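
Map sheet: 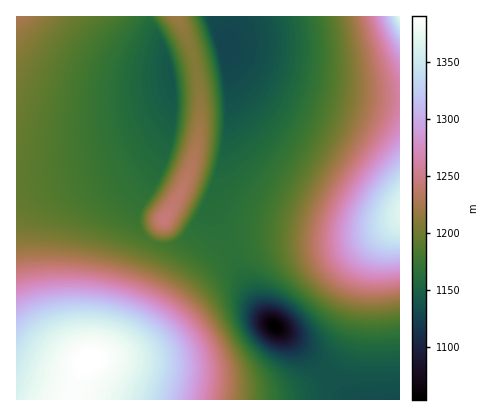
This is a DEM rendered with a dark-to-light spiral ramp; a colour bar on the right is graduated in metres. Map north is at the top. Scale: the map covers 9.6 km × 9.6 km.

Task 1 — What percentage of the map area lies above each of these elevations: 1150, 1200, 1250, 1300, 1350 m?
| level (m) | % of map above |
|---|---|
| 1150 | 87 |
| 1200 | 43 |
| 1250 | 23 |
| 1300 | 14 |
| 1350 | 7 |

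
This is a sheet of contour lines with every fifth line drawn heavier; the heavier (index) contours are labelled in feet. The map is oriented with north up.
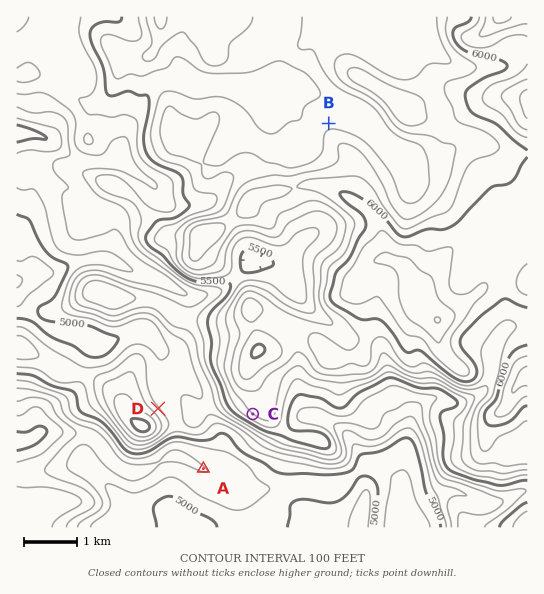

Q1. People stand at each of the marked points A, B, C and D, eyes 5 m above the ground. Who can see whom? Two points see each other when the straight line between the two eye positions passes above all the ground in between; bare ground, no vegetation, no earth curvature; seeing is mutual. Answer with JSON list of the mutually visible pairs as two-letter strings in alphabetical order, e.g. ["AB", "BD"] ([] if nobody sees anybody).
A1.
["AC", "CD"]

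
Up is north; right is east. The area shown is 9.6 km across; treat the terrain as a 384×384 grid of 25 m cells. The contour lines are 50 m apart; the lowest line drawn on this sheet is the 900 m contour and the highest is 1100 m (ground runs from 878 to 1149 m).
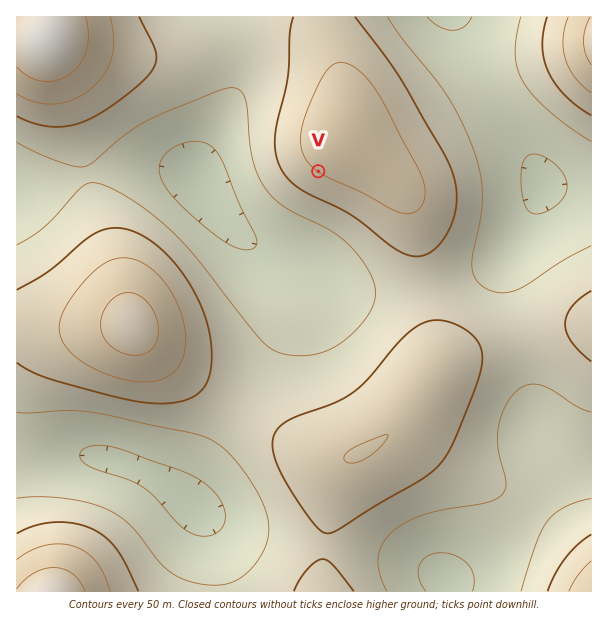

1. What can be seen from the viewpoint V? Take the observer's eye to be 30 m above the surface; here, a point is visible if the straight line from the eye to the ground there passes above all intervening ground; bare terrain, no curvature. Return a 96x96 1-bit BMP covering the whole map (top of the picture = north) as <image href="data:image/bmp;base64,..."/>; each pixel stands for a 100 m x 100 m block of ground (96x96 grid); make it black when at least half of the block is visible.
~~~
<image width="96" height="96" href="data:image/bmp;base64,Qk2+BAAAAAAAAD4AAAAoAAAAYAAAAGAAAAABAAEAAAAAAIAEAAATCwAAEwsAAAIAAAAAAAAA////AAAAAAD//////wAAAAAAAH///////gAAAAAAAD//////+AAAAAAAAD//////4AAAAAAAAD//////gAAAAAAAAB/////+AAAAAAAAAB9////4AAAAAAAAAA8f///gAAAAAAAAAA8P///AAAAAAAAAAAcD//8AAAAAAAAAAAcAf/gAAAAAAAAAAAMAA4AAAAAAAAAAAAMAAAAAAAAAAAAAAAEAAAAAAAAAAAAAAAAAAAAAAAAAAAAAAAAAAAAAAAAAAAAAAAAAAAAAAAAAAAAAAAAAAAAAAAAAAAAAAAAAAAAAAAAAAAAAAAAAAAAAAAAAAAAAAAAAAAAAAAAAAAAAAAAAAAAAAAD8AAAAAAAAAAAAAAf/gAAAAAAAAAAAAB//4AAAAAAAAAAAAH//+AAAAAAAAAAAAP///AAAAAAAAAAAA////gAAAAAAAAAAB////wAAAAEAAAAAD////4AAAAIAAAAAH////8AAAAYAAAAAP////+AAAA8AAAAAf////+AAAA8AAAAA//////AAAB8AAAAB//////gAAD8AAAAD//////wAAD8AAAAP//////4AAH8AAAAf//////8AAP8AAAA///////+AAf8AAAB////////AA/8AAAD////////gB/8AAAH////////4H/8AAAP///////////8AAAf///////////8AAA////////////8AAB////////////8AAB////////////8AAD////////////8AAD////////////8AAH/////////8AH8AAH/////////gAA8AAP////////+AAAAAAP////////8AAAAAAP////////wAAAAAAf////////gAAAAAAf///////+AAAAAAAf///////+AAAAAAA////////8AAAAAAA////////8AAAAAAA////////4AAAAAAB////////4AAAAAAB////////4AAAAAAD////////4AAAAAAH////////4AAAAAAH////////4AAAAAAP////////4AAAAAAf////////wAAAAAA/////////wAAAAAB/////////gAAAAAD/////////AAAAAAH////////+AAAAAAH////////4AAAAAAP////////wAAAAAAP////////gAAAAAAP/////w//AAAAAAAf/////gf+AAAAAAAf/////AH8AAAAAAAf/////AA4AAAAAAAf/////AAAAAAAAAAf/////AAAAAAAAAAf/////AAAAAAAAAAf/////AAAAAAAAAAf/////AAAAAAAAAAf/////AAAAAAAAAAf/////AAAAAAAAAAf/////AAAAAAAAAAf/////gAAAAAAAAAP/////gAAAAAAAAAP/////gAAAAAAAAAP/////gAAAAAAAAAP/////gAAAAAAAAAH/////wAAAAAAAAAH/////wAAAAAAAAAD/////wAAAAAAAAAD/////wAAAAAAAAAB/////wAAAAAAAAAB/////wAAAAAAAAA="/>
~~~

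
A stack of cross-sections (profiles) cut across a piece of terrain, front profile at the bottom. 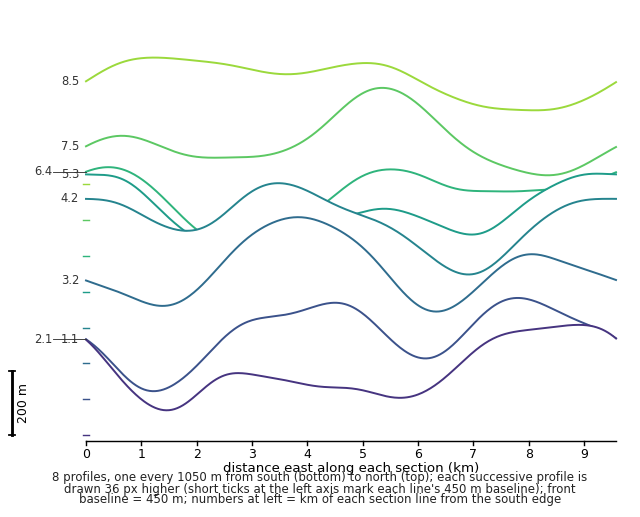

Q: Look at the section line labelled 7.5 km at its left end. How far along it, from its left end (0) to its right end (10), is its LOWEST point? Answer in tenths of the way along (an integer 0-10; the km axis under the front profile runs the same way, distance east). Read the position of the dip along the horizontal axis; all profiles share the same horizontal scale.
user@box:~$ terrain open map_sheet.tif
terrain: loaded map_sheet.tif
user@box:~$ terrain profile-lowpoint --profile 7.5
9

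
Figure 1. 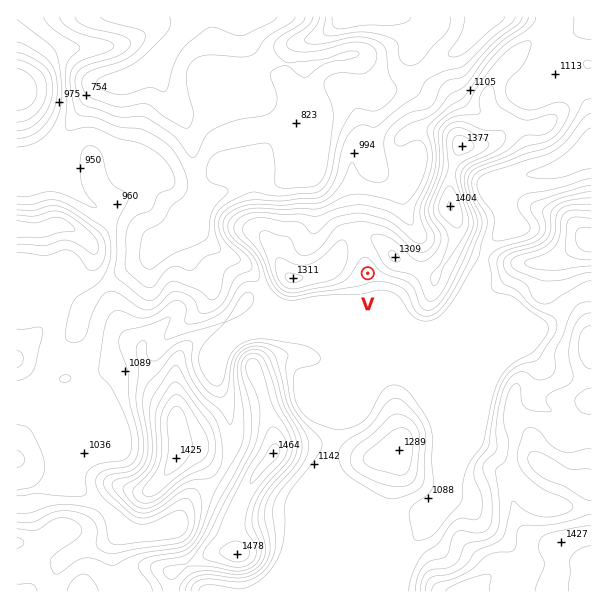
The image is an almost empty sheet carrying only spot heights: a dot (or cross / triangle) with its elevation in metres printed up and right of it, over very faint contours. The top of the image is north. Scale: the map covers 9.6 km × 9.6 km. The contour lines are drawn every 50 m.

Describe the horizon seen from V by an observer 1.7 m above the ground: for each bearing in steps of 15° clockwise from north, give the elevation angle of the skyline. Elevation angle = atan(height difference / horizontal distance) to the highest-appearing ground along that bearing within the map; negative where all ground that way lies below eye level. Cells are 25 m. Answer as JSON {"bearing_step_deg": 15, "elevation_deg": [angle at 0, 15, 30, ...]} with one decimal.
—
{"bearing_step_deg": 15, "elevation_deg": [7.5, 10.0, 12.8, 15.3, 16.0, 13.4, 7.6, 6.1, 2.5, 2.4, 2.4, 2.6, 1.6, -0.4, 4.7, 4.4, 2.1, 5.4, 10.5, 12.1, 11.5, 9.6, 7.2, 6.2]}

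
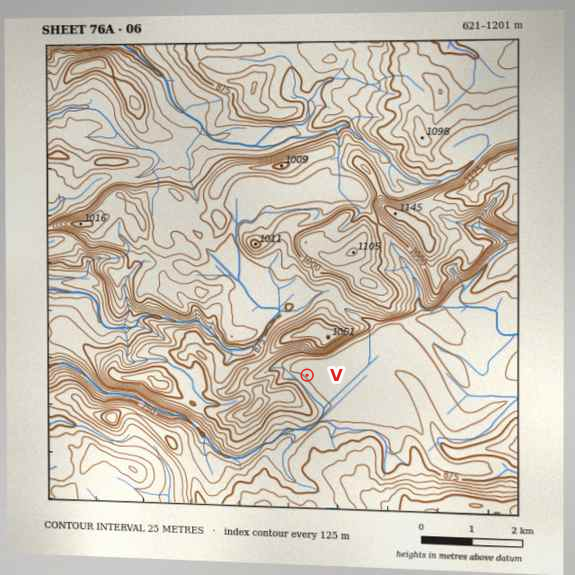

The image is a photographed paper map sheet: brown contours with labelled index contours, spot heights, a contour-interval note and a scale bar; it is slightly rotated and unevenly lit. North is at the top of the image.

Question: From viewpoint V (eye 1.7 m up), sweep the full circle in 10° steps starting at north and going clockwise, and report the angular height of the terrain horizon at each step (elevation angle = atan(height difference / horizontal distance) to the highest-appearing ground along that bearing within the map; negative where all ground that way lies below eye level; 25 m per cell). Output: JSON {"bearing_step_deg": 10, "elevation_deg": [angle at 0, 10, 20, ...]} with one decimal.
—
{"bearing_step_deg": 10, "elevation_deg": [14.3, 14.4, 15.7, 15.4, 9.8, 4.6, 1.3, 0.5, 0.8, 0.6, 0.6, 1.3, 2.1, 2.9, 3.2, 2.9, 2.7, 3.5, 5.7, 7.6, 9.6, 11.2, 12.2, 11.7, 9.3, 7.9, 7.4, 6.3, 6.1, 7.0, 8.4, 10.0, 11.9, 13.2, 13.9, 14.3]}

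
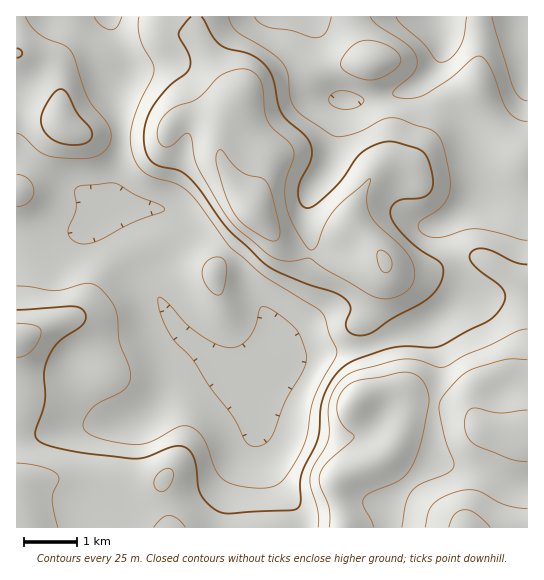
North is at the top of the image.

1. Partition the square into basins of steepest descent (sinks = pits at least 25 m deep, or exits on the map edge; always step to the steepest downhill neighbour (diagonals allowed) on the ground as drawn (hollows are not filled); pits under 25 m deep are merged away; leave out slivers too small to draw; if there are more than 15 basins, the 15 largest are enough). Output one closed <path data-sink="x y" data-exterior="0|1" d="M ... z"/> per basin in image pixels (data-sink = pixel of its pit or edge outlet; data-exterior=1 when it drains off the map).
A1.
<path data-sink="110 17" data-exterior="1" d="M195 16l-179 1 0 473 9-6 14-4 26 0 20 5 14 7 9 7 5 8 6 21 226 0 0-6-6-28 0-15 10-7 32-12 12-11 12-27 2-26 2 5 5 2 47 5 8 4 8 11 10 8 40 5 1-154-18-7-31-18-20 3-33 12-19 1-18-5-4-7-12 6-15 0-27-10-28-4-22-10-42-49-16-29-3-10 1-20 4-16 10-16 0-5-32-51-6-16z"/><path data-sink="527 17" data-exterior="1" d="M527 16l-48 1 1 40-4 32-22 8-10 9-24 45-11 14-24 2-7 4 10-16 0-25-9-29-7-39-7-5-5-11-7-19 0-11-156 0 0 15 6 16 32 51 0 5-11 20-4 23 1 15 11 22 11 16 38 44 22 10 28 4 27 10 15 0 12-6 4 7 18 5 19-1 33-12 20-3 31 18 17 6z"/><path data-sink="437 17" data-exterior="1" d="M478 16l-125 1 0 10 7 19 5 11 7 5 7 39 9 29 0 25-7 13 28-3 11-14 24-45 10-9 22-8 4-32 0-35z"/>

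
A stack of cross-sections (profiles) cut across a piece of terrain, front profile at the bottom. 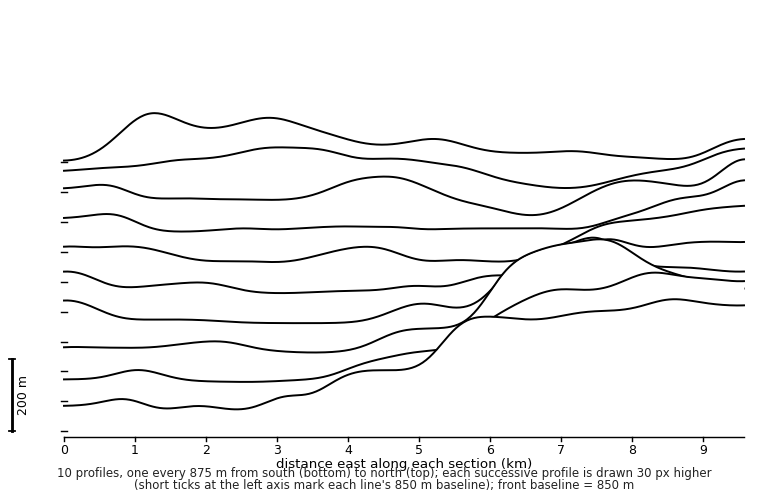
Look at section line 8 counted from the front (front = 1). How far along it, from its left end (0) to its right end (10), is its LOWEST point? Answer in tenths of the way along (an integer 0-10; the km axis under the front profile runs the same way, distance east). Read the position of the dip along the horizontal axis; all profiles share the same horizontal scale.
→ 7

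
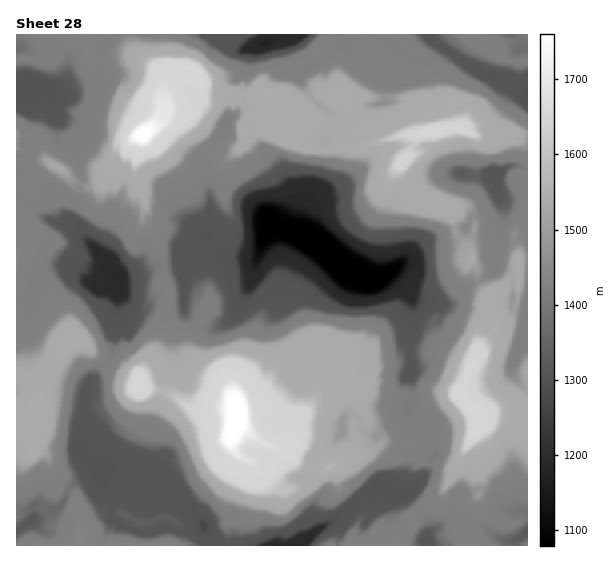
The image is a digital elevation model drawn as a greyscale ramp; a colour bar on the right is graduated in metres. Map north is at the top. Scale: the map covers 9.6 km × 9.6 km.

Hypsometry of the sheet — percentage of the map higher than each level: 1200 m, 94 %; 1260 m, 93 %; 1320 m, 77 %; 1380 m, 71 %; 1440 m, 39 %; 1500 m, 34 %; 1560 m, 11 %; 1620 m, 8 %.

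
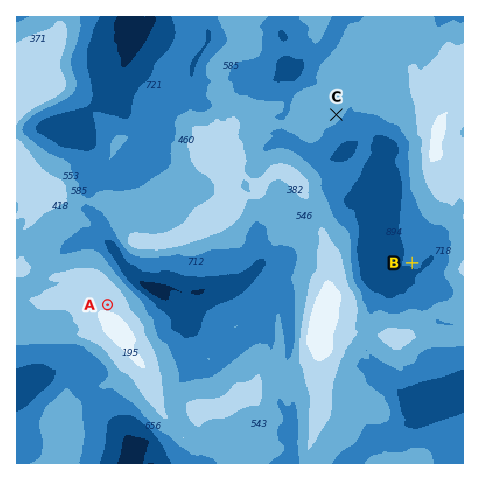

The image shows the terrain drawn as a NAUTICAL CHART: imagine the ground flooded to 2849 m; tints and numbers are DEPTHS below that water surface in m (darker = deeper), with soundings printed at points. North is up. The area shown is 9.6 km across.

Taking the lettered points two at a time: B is lower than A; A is higher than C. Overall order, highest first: A C B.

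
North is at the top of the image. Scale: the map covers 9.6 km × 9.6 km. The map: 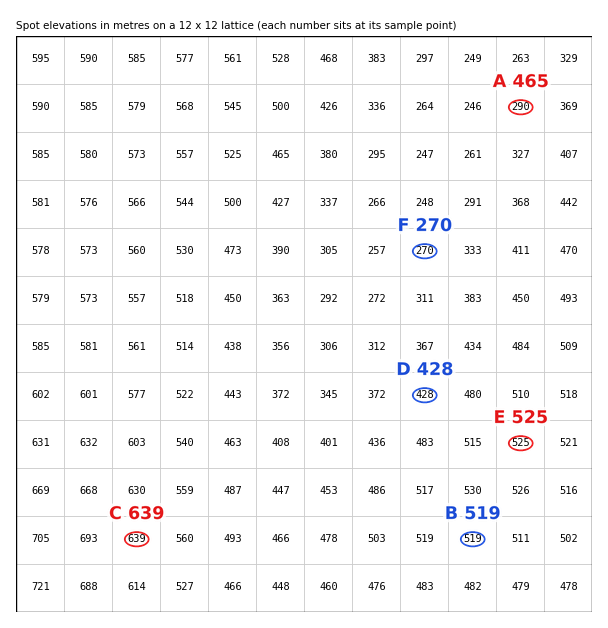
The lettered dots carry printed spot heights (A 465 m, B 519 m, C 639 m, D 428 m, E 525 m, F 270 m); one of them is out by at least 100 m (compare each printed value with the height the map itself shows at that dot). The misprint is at A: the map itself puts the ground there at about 290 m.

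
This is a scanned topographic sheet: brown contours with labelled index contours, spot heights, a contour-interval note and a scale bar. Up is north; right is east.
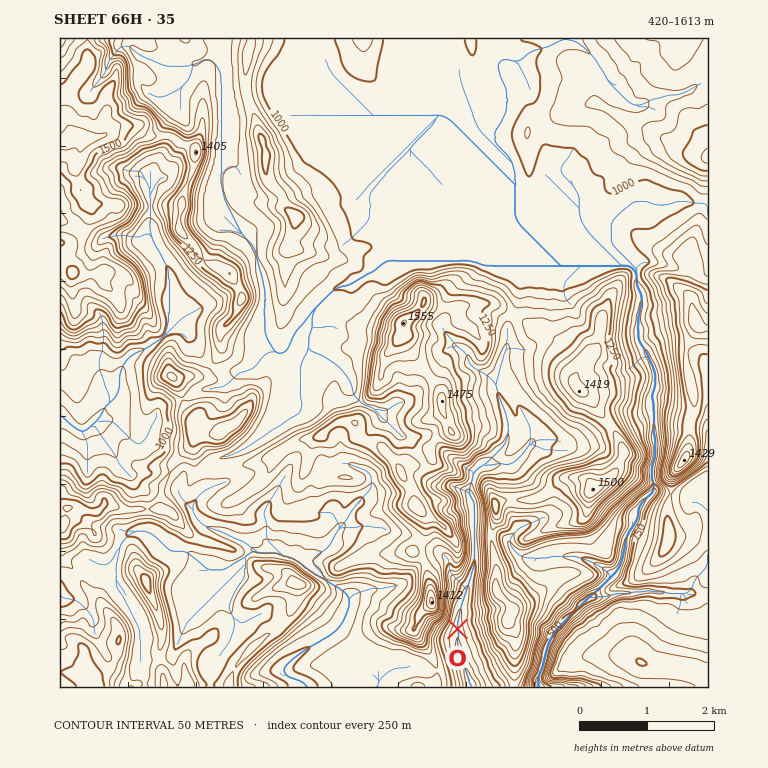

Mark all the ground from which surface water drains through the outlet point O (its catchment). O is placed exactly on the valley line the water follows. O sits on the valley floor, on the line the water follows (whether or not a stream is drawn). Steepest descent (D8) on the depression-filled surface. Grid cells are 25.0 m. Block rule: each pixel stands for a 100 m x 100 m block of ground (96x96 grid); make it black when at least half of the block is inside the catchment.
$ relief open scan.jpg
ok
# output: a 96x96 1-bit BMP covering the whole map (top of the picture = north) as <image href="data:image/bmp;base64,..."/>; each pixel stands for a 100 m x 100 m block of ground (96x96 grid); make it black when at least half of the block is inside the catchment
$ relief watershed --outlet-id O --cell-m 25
<image width="96" height="96" href="data:image/bmp;base64,Qk2+BAAAAAAAAD4AAAAoAAAAYAAAAGAAAAABAAEAAAAAAIAEAAATCwAAEwsAAAIAAAAAAAAA////AAAAAAAAAAAAAAAAAAAAAAAAAAAAAAAAAAAAAAAAAAAAAAAAAAAAAAAAAAAAAAAAAAAAAAAAAAAAAAAAAAAAAAAAAAAAAAAAAAAAAAAAAAAAAAAAAAAAAAAAAAAAAAAAAAAAAAAAAAAAAAAAAAAAAAAAAAAAAAAAfAAAAAAAAAAAAAAA/+AAAAAAAAAAAAAB/+AAAAAAAAAAAAAB/8AAAAAAAAAAAAAB/4AAAAAAAAAAAAAB/4AAAAAAAAAAAAAB/4AAAAAAAAAAAAAD/4AAAAAAAAAAAAAD/4AAAAAAAAAAAAAD/4AAAAAAAAAAAAAH/wAAAAAAAAAAAAAP/wAAAAAAAAAAAAAH/wAAAAAAAAAAAAAD/wAAAAAAAAAAAAAD/wAAAAAAAAAAAAAD/wAAAAAAAAAAAAAD/4AAAAAAAAAAAAAH/4AAAAAAAAAAAAAP/4AAAAAAAAAAAAAP//8AAAAAAAAAAAAP//+AAAAAAAAAAAAf///DgAAAAAAAAAAf////wAAAAAAAAAAf////4AAAAAAAAAAB////4AAAAAAAAAAB////4AAAAAAAAAAB////4AAAAAAAAAAB////4AAAAAAAAAAAf///wAAAAAAAAAAAP///wAAAAAAAAAAAf///gAAAAAAAAAAAf///AAAAAAAAAAAAf//+AAAAAAAAAAAA///+AAAAAAAAAAAA///8AAAAAAAAAAAA///wAAAAAAAAAAAB///wAAAAAAAAAAAD///4AAAAAAAAAAAH///4AAAAAAAAAAAH///wAAAAAAAAAAAP///gAAAAAAAAAAAf///AAAAAAAAAAAAf//+AAAAAAAAAAAAf//8AAAAAAAAAAAAf//wAAAAAAAAAAAAP//AAAAAAAAAAAAAH/8AAAAAAAAAAAAACD4AAAAAAAAAAAAAAAAAAAAAAAAAAAAAAAAAAAAAAAAAAAAAAAAAAAAAAAAAAAAAAAAAAAAAAAAAAAAAAAAAAAAAAAAAAAAAAAAAAAAAAAAAAAAAAAAAAAAAAAAAAAAAAAAAAAAAAAAAAAAAAAAAAAAAAAAAAAAAAAAAAAAAAAAAAAAAAAAAAAAAAAAAAAAAAAAAAAAAAAAAAAAAAAAAAAAAAAAAAAAAAAAAAAAAAAAAAAAAAAAAAAAAAAAAAAAAAAAAAAAAAAAAAAAAAAAAAAAAAAAAAAAAAAAAAAAAAAAAAAAAAAAAAAAAAAAAAAAAAAAAAAAAAAAAAAAAAAAAAAAAAAAAAAAAAAAAAAAAAAAAAAAAAAAAAAAAAAAAAAAAAAAAAAAAAAAAAAAAAAAAAAAAAAAAAAAAAAAAAAAAAAAAAAAAAAAAAAAAAAAAAAAAAAAAAAAAAAAAAAAAAAAAAAAAAAAAAAAAAAAAAAAAAAAAAAAAAAAAAAAAAAAAAAAAAAAAAAAAAAAAAAAAAAAAAAAAAAAAAAAAAAAAAAAAAAAAAAAAAAAAAAAAAAAAAAAAAAAAAAAAAAAAAAAAAAAAAAAAAAAAAAAAAAAAAAAAAAAAAAAAAAAAAAAA="/>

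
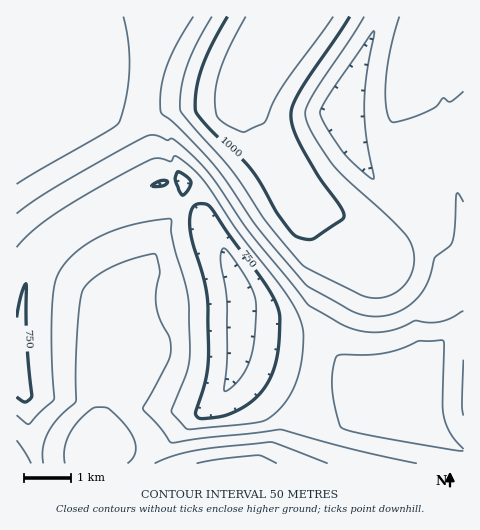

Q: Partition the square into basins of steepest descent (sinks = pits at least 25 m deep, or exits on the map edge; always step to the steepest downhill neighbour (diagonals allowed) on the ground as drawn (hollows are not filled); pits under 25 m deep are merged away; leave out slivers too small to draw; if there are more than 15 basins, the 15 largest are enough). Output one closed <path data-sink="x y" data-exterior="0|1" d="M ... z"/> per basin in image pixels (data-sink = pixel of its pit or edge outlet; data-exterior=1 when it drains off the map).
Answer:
<path data-sink="241 308" data-exterior="0" d="M276 16l-260 1 0 43 20 0 2 4 0 48 6 47 47 76 22 41 0 4-17 14-4 21 2 54 13 36-17 28-10 21-2 10 193 0 5-8 11-32 16-39 8-51 28-51 6-19-6-12-27-37-21-40-23-32-13-31-6-31-1-28 10-17z"/><path data-sink="432 435" data-exterior="0" d="M395 110l-1 36 6 55-4 7-22 22-11 1-7-4-44-31-21-21 14 28 39 56 1 6-6 18-28 51-8 51-31 79 192-1 0-214-13-3-21-30-21-45-11-38z"/><path data-sink="343 112" data-exterior="0" d="M417 16l-140 0-16 16-13 21 0 17 6 38 6 18 12 22 24 32 16 16 51 35 8 0 6-4 19-19 4-7-6-55 0-35 6-36z"/><path data-sink="24 392" data-exterior="0" d="M36 60l-20 1 0 402 61 1 17-40 10-11 3-8-13-36-2-54 4-21 17-14 0-4-22-41-47-76-5-30-1-65z"/>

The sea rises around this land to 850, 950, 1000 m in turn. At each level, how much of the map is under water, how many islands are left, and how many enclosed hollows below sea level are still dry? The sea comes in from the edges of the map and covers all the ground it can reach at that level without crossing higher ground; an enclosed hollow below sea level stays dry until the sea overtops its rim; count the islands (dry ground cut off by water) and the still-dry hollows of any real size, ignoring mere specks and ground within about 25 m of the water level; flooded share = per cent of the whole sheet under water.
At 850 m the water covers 39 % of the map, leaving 0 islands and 0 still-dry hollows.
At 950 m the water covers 79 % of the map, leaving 0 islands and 0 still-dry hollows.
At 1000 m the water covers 90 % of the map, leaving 0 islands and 0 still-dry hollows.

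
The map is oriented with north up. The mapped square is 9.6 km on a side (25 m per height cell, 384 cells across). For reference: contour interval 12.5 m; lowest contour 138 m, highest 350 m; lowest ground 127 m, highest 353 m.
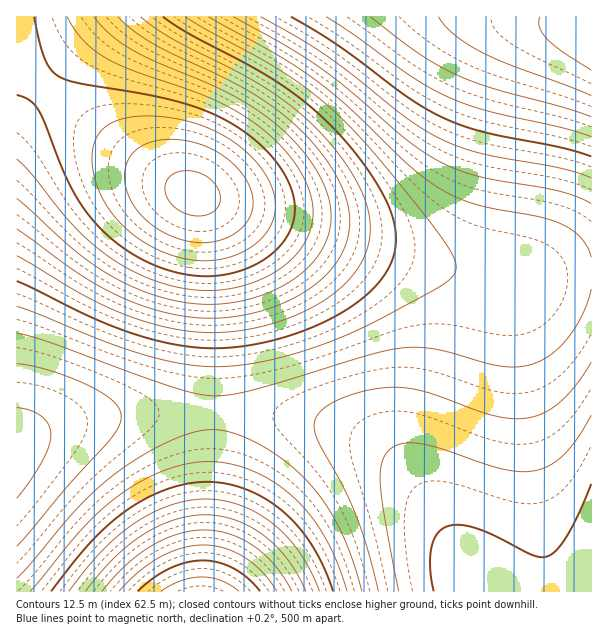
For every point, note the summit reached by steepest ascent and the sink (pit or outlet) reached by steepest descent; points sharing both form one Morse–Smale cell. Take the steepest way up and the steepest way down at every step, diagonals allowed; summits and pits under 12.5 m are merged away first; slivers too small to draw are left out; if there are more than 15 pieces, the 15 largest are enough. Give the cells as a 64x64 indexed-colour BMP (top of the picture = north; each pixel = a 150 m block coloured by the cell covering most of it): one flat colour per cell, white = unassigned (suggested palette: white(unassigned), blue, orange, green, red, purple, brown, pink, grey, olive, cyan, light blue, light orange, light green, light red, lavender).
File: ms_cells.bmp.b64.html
<image width="64" height="64" href="data:image/bmp;base64,Qk12CAAAAAAAAHYAAAAoAAAAQAAAAEAAAAABAAQAAAAAAAAIAAATCwAAEwsAABAAAAAAAAAA////ALR3HwAOf/8ALKAsACgn1gC9Z5QAS1aMAMJ34wB/f38AIr28AM++FwDox64AeLv/AIrfmACWmP8A1bDFAFVVVVVVVVVVVVVURERERERERERERERERERCIiIiIiIiVVVVVVVVVVVVVVRERERERERERERERERERCIiIiIiIiJVVVVVVVVVVVVVVEREREREREREREREREREIiIiIiIiIlVVVVVVVVVVVVVUREREREREREREREREREIiIiIiIiIiVVVVVVVVVVVVVVREREREREREREREREREQiIiIiIiIiJVVVVVVVVVVVVVVEREREREREREREREREQiIiIiIiIiIlVVVVVVVVVVVVVURERERERERERERERERCIiIiIiIiIiVVVVVVVVVVVVVVRERERERERERERERERCIiIiIiIiIiJVVVVVVVVVVVVVVUREREREREREREREREIiIiIiIiIiIlVVVVVVVVVVVVVVREREREREREREREREIiIiIiIiIiIiVVVVVVVVVVVVVVVEREREREREREREREIiIiIiIiIiIiJVVVVVVVVVVVVVVUREREREREREREREQiIiIiIiIiIiIlVVVVVVVVVVVVVVREREREREREREREQiIiIiIiIiIiIiVVVVVVVVVVVVVVVEREREREREREREQiIiIiIiIiIiIiJVVVVVVVVVVVVVVUREREREREREREQiIiIiIiIiIiIiIlVVVVVVVVVVVVVVREREREREREREQiIiIiIiIiIiIiIiVVVVVVVVVVVVVVVEREREREREREQiIiIiIiIiIiIiIiIzVVVVVVVVVVVVVUREREREREREIiIiIiIiIiIiIiIiIjMzNVVVVVVVVVVVREREREREQiIiIiIiIiIiIiIiIiIiMzMzMzM1VVVVVVVERERCIiIiIiIiIiIiIiIiIiIiIiIzMzMzMzMzMzMzMyIiIiIiIiIiIiIiIiIiIiIiIiIiIjMzMzMzMzMzMzMzIiIiIiIiIiIiIiIiIiIiIiIiIiIiMzMzMzMzMzMzMzMiIiIiIiIiIiIiIiIiIiIiIiIiIiIzMzMzMzMzMzMzMyIiIiIiIiIiIiIiIiIiIiIiIiIiIjMzMzMzMzMzMzMzIiIiIiIiIiIiIiIiIiIiIiIiIiIiMzMzMzMzMzMzMzMiIiIiIiIiIiIiIiIiIiIiIiIiIiIzMzMzMzMzMzMzMyIiIiIiIiIiIiIiIiIiIiIiIiIiIjMzMzMzMzMzMzMzIiIiIiIiIiIiIiIiIiIiIiIiIiIiMzMzMzMzMzMzMzMiIiIiIiIiIiIiIiIiIiIiIiIiIiIzMzMzMzMzMzMzMyIiIiIiIiIiIiIiIiIiIiIiIiIiIjMzMzMzMzMzMzMzIiIiIiIiIiIiIiIiIiIiIiIiIiIiMzMzMzMzMzMzMzMiIiIiIiIiIiIiIiIiIiIiIiIiIiIzMzMzMzMzMzMzMyIiIiIiIiIiIiIiIiIiIiIiIiIiIjMzMzMzMzMzMzMzIiIiIiIiIiIiIiIiIiIiIiIiIiIiMzMzMzMzMzMzMzMiIiIiIiIiIiIiIiIiIiIiISIiIiIzMzMzMzMzMzMzMyIiIiIiIiIiIiIiIiIiERERERERETMzMzMzMzMzMzMzIiIiIiIiIiIiIiIiERERERERERERMzMzMzMzMzMzMzMiIiIiIiIiIiIiEREREREREREREREzMzMzMzMzMzMzMyIiIiIiIiIiERERERERERERERERETMzMzMzMzMzMzMyIiIiIiIiIRERERERERERERERERERMzMzMzMzMzMzMzIiIiIiIhEREREREREREREREREREREzMzMzMzMzMzMzMiIiIiERERERERERERERERERERERETMzMzMzMzMzMzMyIiERERERERERERERERERERERERERMzMzMzMzMzMzMyIREREREREREREREREREREREREREREzMzMzMzMzMzMxERERERERERERERERERERERERERERETMzMzMzMzMzMRERERERERERERERERERERERERERERERMzMzMzMzMzMREREREREREREREREREREREREREREREREzMzMzMzMzERERERERERERERERERERERERERERERERETMzMzMzMzERERERERERERERERERERERERERERERERERMzMzMzMxEREREREREREREREREREREREREREREREREREzMzMzMxERERERERERERERERERERERERERERERERERETMzMzMxERERERERERERERERERERERERERERERERERERMzMzMREREREREREREREREREREREREREREREREREREREzMzMRERERERERERERERERERERERERERERERERERERETMzMRERERERERERERERERERERERERERERERERERERERMzMREREREREREREREREREREREREREREREREREREREREzMRERERERERERERERERERERERERERERERERERERERETERERERERERERERERERERERERERERERERERERERERERERERERERERERERERERERERERERERERERERERERERERERERERERERERERERERERERERERERERERERERERERERERERERERERERERERERERERERERERERERERERERERERERERERERERERERERERERERERERERERERERERERERERERERERERERERERERERERERERERERERERERERERERERERERERERERERERERERERERERERERERERERERERERERERER"/>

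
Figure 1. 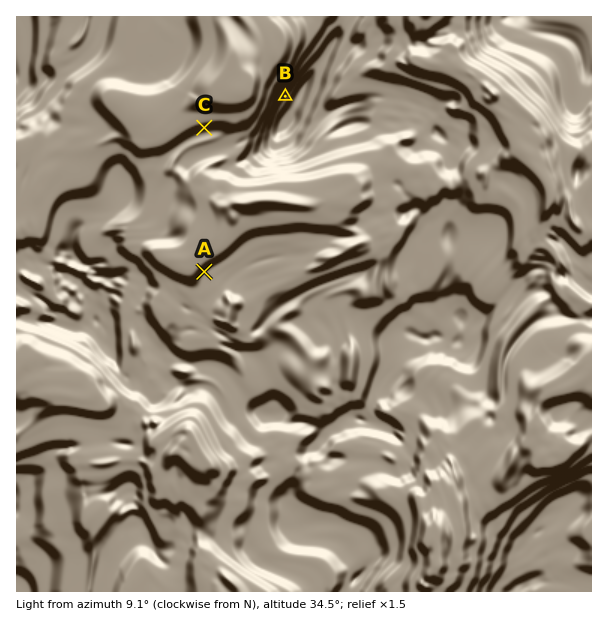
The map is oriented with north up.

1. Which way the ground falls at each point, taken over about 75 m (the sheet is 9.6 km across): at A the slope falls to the SE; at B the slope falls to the SE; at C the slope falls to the S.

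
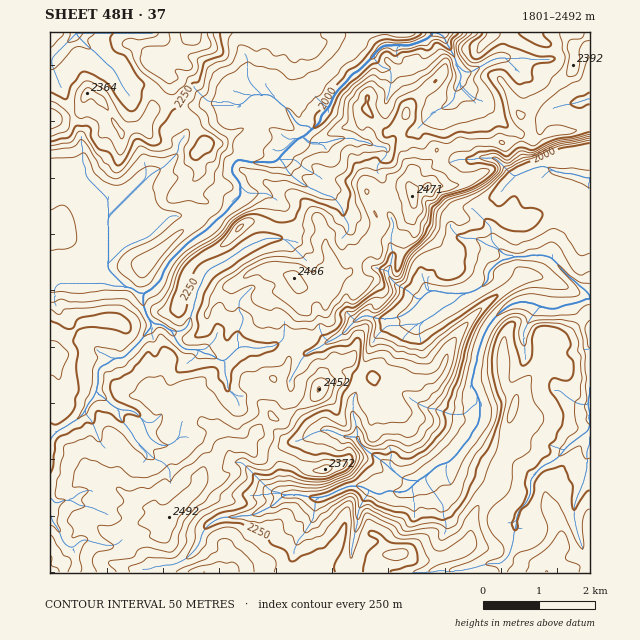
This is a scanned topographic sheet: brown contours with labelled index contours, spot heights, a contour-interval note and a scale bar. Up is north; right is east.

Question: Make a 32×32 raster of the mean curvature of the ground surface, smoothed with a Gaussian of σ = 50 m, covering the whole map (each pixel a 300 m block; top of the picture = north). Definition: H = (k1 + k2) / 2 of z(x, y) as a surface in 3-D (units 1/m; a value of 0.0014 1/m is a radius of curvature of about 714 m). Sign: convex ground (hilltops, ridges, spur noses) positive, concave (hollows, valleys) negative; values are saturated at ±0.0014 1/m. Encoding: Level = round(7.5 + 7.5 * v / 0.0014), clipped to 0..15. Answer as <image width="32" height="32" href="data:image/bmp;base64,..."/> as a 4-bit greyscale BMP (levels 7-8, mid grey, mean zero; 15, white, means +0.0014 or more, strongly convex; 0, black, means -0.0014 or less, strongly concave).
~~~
<image width="32" height="32" href="data:image/bmp;base64,Qk12AgAAAAAAAHYAAAAoAAAAIAAAACAAAAABAAQAAAAAAAACAAATCwAAEwsAABAAAAAAAAAAAAAAABEREQAiIiIAMzMzAERERABVVVUAZmZmAHd3dwCIiIgAmZmZAKqqqgC7u7sAzMzMAN3d3QDu7u4A////AKSZZUSbqZh5lYh4dlRXm3iDdresJ6h3Wad5zmjrpVm1WYqYqUTKmHSNbXXVqGVlt2p2eax0Ahm0n1h0cqpVmXhlh4mI2YiAEAoyNWZciUqGaqqGmKvKNn3CFnVmaKksh2mWhlaLUunc/6NXRWqngpd5iJZ1WK6VNXgKXIU2uJk3NXtnmHiH2IIZSpuoYqqJlaZ3NHh5Y5u3Z3mqZmROiZOJN8q4qUZ3P9N6ZqgkjXZlmFqZhapNrErIaqrMNNallpeCO4lWSHd3vVuJb2DnaaWnWJS0dJVUhgfFdG+Q92mkiJnGI1p3l2aw4URH8H9vxXqsw987hoWpwwgnY28EIBpURWIuOrSIqcj6hFUk9jezd3ZdC5SvmdapmoNtpVzdSGd3npD5JKt2t2qQaZdUQmqId2S4CfI0SMSbbjdlSoV6p3d3WbB/mXm0XV6TqXq3mYZ3d2VrBKVelHlfYEaKiYd3dmd9h5JZxELofuujCWd3d1l0Z5lK6FmH55yIv7BXd0U50lPqJkJraYdahTEZQDaVqNXEn7WHN2QUZbn+/P1y5luuV5VKeZOLqsdFZUaIzqeNN7dlVod4CfOORYY+tFZI+EZad1dniFP6WcVFimxldnVHycRVZpeSKGSvCPR411p2TapotJibeXSdWpsEdXekiLZJ21iZiZindzCcunap"/>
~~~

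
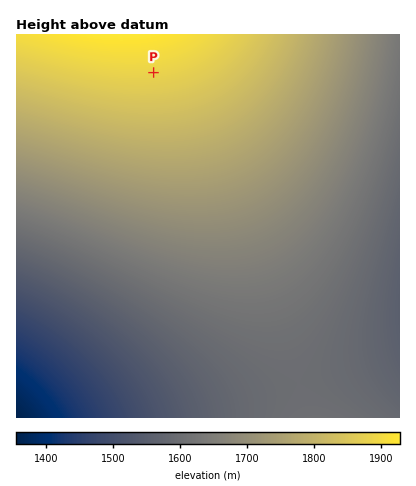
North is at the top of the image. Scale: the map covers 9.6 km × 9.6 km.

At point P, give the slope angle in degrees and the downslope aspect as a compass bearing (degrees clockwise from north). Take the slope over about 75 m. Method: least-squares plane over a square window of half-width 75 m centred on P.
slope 3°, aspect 173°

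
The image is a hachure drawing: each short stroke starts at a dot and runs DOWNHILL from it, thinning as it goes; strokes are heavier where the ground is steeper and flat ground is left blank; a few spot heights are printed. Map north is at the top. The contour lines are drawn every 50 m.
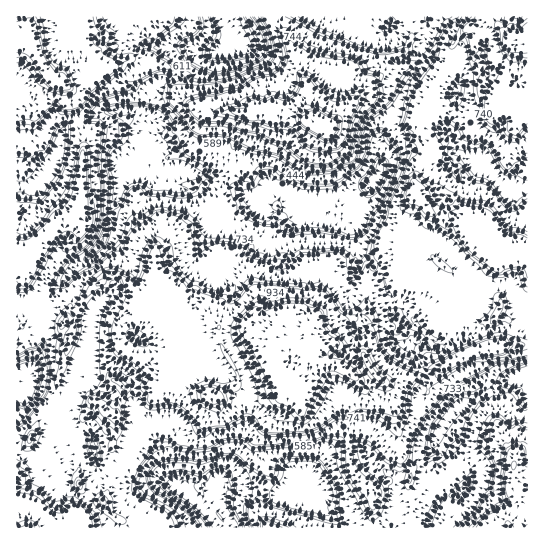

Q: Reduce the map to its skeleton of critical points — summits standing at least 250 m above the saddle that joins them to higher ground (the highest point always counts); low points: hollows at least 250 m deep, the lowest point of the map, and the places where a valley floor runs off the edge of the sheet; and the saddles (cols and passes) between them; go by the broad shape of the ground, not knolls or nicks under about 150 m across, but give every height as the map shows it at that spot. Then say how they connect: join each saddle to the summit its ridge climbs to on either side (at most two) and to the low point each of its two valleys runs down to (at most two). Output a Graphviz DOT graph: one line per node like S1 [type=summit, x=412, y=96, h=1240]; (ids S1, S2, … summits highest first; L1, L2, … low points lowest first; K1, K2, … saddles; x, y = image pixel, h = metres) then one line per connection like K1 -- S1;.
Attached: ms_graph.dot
graph terrain {
  S1 [type=summit, x=315, y=126, h=1192];
  S2 [type=summit, x=309, y=326, h=1046];
  S3 [type=summit, x=27, y=33, h=1040];
  S4 [type=summit, x=527, y=45, h=1039];
  S5 [type=summit, x=509, y=527, h=921];
  L1 [type=low, x=371, y=186, h=291];
  L2 [type=low, x=231, y=50, h=291];
  L3 [type=low, x=219, y=479, h=292];
  L4 [type=low, x=25, y=370, h=438];
  K1 [type=saddle, x=34, y=319, h=742];
  K2 [type=saddle, x=74, y=431, h=740];
  K3 [type=saddle, x=81, y=125, h=737];
  K4 [type=saddle, x=426, y=135, h=737];
  K5 [type=saddle, x=179, y=74, h=626];
  K6 [type=saddle, x=422, y=67, h=603];
  K7 [type=saddle, x=467, y=462, h=587];
  K8 [type=saddle, x=221, y=183, h=573];
  K1 -- S2;
  K1 -- L2;
  K1 -- L1;
  K2 -- S2;
  K2 -- L3;
  K2 -- L4;
  K3 -- S2;
  K3 -- S3;
  K3 -- L2;
  K3 -- L1;
  K4 -- S2;
  K4 -- S4;
  K4 -- L1;
  K5 -- S1;
  K5 -- S3;
  K5 -- L2;
  K5 -- L1;
  K6 -- S1;
  K6 -- S4;
  K6 -- L1;
  K7 -- S2;
  K7 -- S5;
  K7 -- L3;
  K8 -- S1;
  K8 -- S2;
  K8 -- L1;
}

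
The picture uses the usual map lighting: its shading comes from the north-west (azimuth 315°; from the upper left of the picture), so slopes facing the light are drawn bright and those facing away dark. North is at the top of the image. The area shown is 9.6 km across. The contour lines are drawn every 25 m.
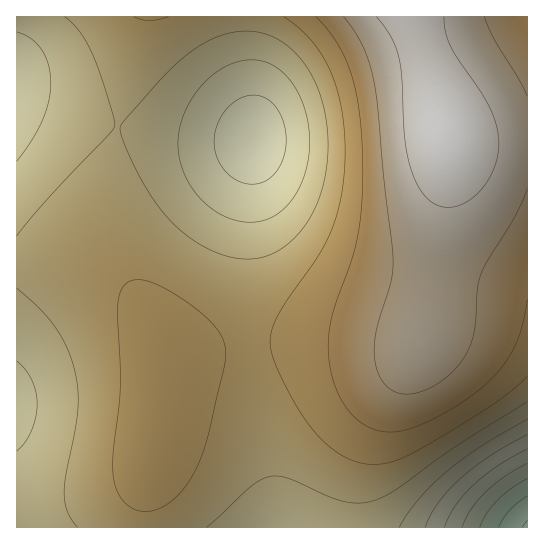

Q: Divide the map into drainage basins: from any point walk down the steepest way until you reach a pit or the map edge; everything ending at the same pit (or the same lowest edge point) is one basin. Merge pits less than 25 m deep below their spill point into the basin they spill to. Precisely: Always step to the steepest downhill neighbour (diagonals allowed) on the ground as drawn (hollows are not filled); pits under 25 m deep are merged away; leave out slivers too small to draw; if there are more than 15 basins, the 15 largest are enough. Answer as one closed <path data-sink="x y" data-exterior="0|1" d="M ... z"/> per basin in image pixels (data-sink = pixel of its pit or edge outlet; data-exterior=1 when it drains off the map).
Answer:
<path data-sink="254 139" data-exterior="0" d="M411 16l-266 0-2 2-32 140-4 31 0 46 5 22 8 16 20 28 13 25 7 20 3 27 8-10 11-6 32-8 28-4 91-2 78 4 10-5 8-31 8-65 8-44 4-35 0-25-14-55z"/><path data-sink="527 527" data-exterior="1" d="M449 137l0 30-4 35-8 44-8 65-8 31-10 5-78-4-76 1-56 8-30 11-8 11-6 60-12 59 0 35 383-1 0-384-62 0z"/><path data-sink="17 403" data-exterior="1" d="M70 261l-54 2 0 264 127 1 2-35 10-43 6-49 2-34-3-21-7-20-10-20-25-27-21-12z"/><path data-sink="17 89" data-exterior="1" d="M143 16l-127 1 0 245 54-1 23 4 25 14 16 16 1-2-15-20-9-20-4-18 0-46 8-52z"/><path data-sink="527 17" data-exterior="1" d="M527 16l-115 1 27 84 8 33 3 5 16 4 62-1z"/>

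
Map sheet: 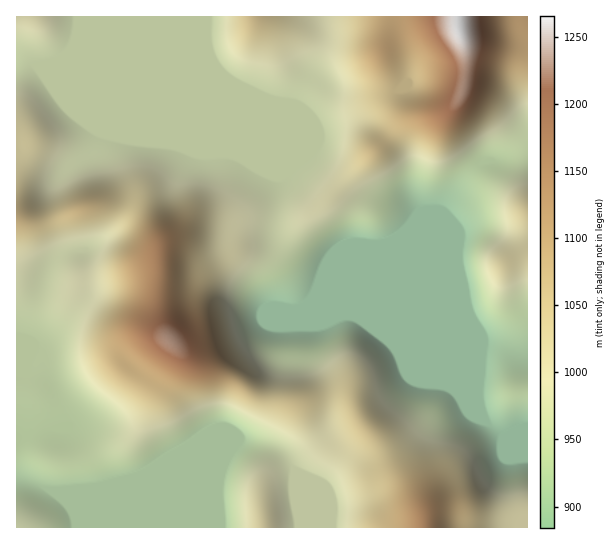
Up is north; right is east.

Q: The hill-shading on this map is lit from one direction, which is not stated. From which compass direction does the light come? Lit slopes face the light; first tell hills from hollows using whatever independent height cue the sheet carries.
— SW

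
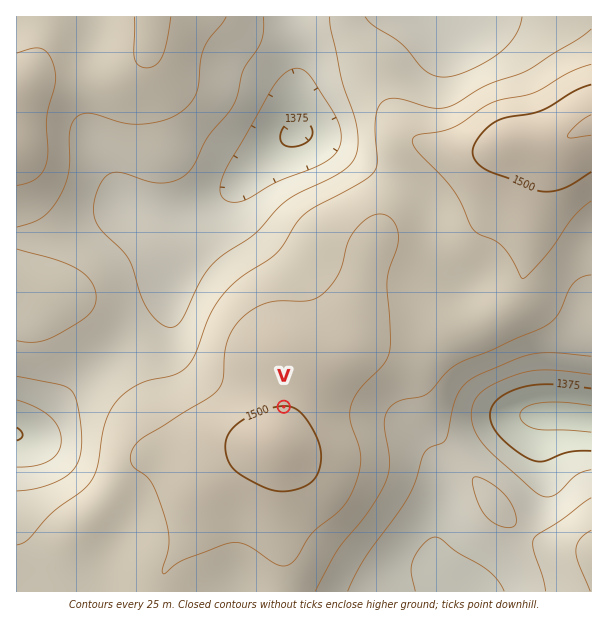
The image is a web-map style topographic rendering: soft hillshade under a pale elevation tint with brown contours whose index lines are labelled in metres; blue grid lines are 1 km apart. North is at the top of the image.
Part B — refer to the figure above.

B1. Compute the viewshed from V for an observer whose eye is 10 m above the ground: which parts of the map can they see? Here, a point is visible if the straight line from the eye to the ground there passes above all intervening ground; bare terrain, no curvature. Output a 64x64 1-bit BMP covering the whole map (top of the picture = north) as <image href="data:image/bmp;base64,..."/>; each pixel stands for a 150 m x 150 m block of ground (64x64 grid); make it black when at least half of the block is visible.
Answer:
<image width="64" height="64" href="data:image/bmp;base64,Qk0+AgAAAAAAAD4AAAAoAAAAQAAAAEAAAAABAAEAAAAAAAACAAATCwAAEwsAAAIAAAAAAAAA////AAAAAAAAAAAAAAAAfwAAAAAAAAB/AAAAAAAAAP8AAAAAAAAA/wAAAAAAAAH/AAAAAAAAAf8AAAAAAAAD/wAAAAAAAAf/AAAAAAAADz8AAAAAAAAOHwAAAAAAAB4fAAAAAAAAHB8AAAAAAAA8HwAAAAAAADgfAAAAAAAAMA8ABgAAAAAABwAHAAAAAAADAAfAH4AAAAAAB/5/wAAAAAAH///AAAAAAAf//+AEAAAAB///4AwAAAAH///wPAAA/gfD///8AAH//4H///4AB///Af////g///8A/w4f/////wAABA/////+AAACD/////4AAAIH/////AAAAwf/g//8AAAHB/+A//wAAAcDf4D//AAABwP/gP/8AAAHh/+A//wAAAf//4D//AAAB///wP/4AAAP///A//gAAA/n/+D/+AAAD8P/4P/4AAAPg//g//gAAAAB/+D/+AAAAAH/8P/4AAAAAf/8//wAAAAD/////wAAAAP/////wAAAB//////gAAAP/////+AAAD//////8AAAf//////wAAD4H/////gAAOAAA////AABwAAA///+AAGAAAD///4AAQAAAP///wABAAAA////AAMAAAA/H/8AAwAAAD4P/4ADAAAAHgf/wAYAAAAOA//gBAAAAAwD/+AEAAAADAP/8AwAAAAMA//wHAAAAA=="/>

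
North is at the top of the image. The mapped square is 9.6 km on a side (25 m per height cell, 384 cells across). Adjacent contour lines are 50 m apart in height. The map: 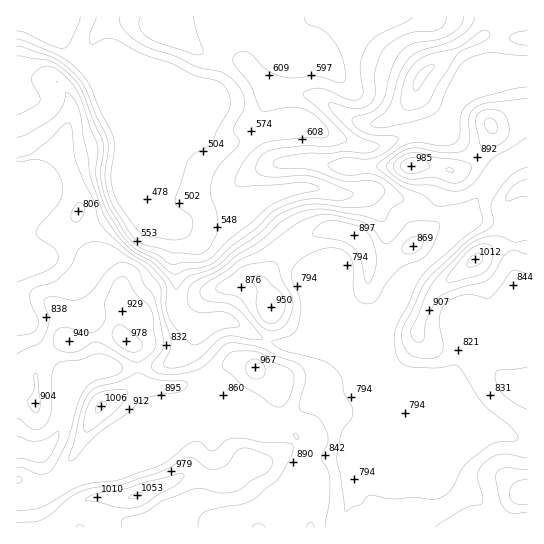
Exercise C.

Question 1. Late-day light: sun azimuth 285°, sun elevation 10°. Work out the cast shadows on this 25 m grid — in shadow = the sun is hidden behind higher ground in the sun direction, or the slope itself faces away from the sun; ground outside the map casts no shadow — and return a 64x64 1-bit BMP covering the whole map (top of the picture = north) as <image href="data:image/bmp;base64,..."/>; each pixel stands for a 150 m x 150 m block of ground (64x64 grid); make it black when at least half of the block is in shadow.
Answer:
<image width="64" height="64" href="data:image/bmp;base64,Qk0+AgAAAAAAAD4AAAAoAAAAQAAAAEAAAAABAAEAAAAAAAACAAATCwAAEwsAAAIAAAAAAAAA////AAAAAAAAAAAAA4AAAAAAAAADgAAAAAHwAAOAAAAAAPgAAYAAAAAAeAABgAAAAAAAAAGAAAAAAAAAwYAAAAEAAADhgAAAAYAAAAEAAAAAwAAAAYAAAADgAAABgAAAAHgAAAGAAAAcfgAAAAAAABw/AAAAAAAAHh+AAAAAAAAeDwAAOAAAAB4ABAB8AAAAHgAGADwAAAAeAAAAOAAAAAwAAAAQAAAAAAD4AAAAAAAAgPwAAAAAAACA/gAAAAAAAAB+AAAAAAAAAH8AcAAAAAAAfwD8AAwAAAB8APwADgAAAHgAfAAOAAAAeAB4AA8AAAB4AHAEB4AAAXgAYAYBmAAB+ABgAAA+AAHwAGAAAD8AAfAAAAQgPgAH4AAADDgYAA/gAAAOGAAAD/AAAAwIAAAf8AAACAAAAD/wAAAAAAAAf+AAAAAAAAB/wAAAAAAAAH/AAAAAAAAAf8AAAAAA4AD/gAAAAAHwAP+AAAAAIPgB/4AAAAAAOAH/gAAAAAAcAf+AAAAAAA4B/4AAAAAADwH/AAAAAAAOAf8AAAAAAA4B/gAAAAAAAAH+AAAAAAwAAfwAAAAAHgAB+AAAAAAfAAPwAAAAAB8AA8AAAAAAD4AHAAAAAAAHgAQAAAAAAAPAAAAAAAAAAAAAAAAAAAAAAAAAAAAAAAAAAAAAAAAAAAAAAAAAAAAAAA=="/>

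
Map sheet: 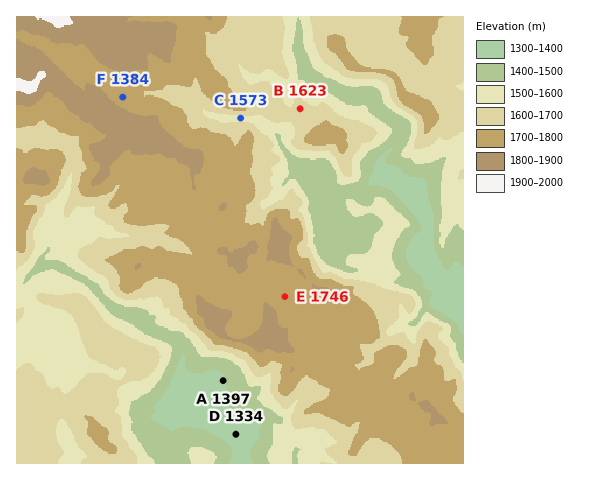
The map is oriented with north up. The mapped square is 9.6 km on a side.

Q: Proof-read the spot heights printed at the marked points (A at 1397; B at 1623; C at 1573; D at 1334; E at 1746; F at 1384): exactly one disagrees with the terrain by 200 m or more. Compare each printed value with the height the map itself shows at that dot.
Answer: F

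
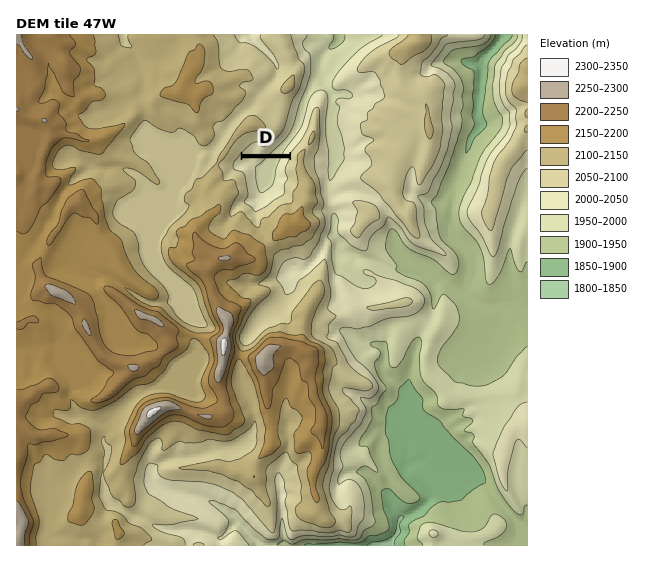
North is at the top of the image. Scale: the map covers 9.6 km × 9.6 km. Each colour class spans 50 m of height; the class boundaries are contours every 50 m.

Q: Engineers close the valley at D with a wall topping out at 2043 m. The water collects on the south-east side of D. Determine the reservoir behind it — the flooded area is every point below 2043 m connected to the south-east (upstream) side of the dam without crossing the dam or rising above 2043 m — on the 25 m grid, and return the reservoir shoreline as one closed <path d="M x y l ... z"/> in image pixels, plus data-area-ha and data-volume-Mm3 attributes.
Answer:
<path d="M287 158l-48 0-3 3-1 6 3 3 7 1 2 5 0 7 2 8 0 5-2 4 0 3 4 2 4 4 4 0 8-4 6-6 10-6 0-9 2-4-1-13 4-7-1-2z" data-area-ha="63" data-volume-Mm3="19.30"/>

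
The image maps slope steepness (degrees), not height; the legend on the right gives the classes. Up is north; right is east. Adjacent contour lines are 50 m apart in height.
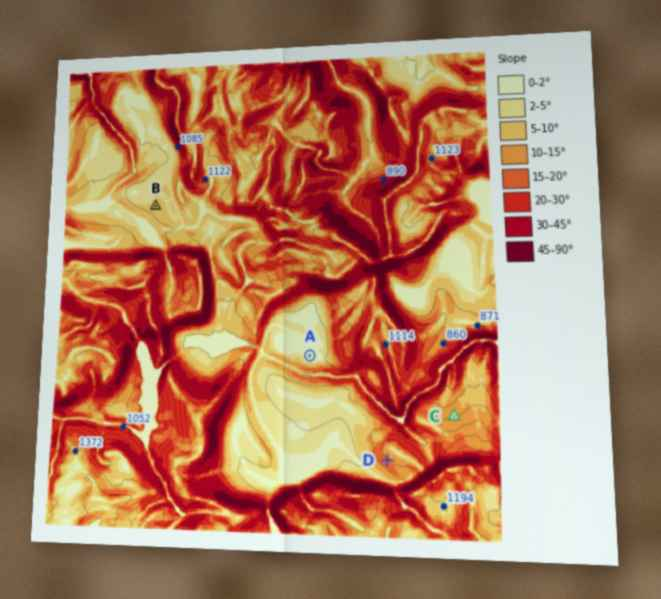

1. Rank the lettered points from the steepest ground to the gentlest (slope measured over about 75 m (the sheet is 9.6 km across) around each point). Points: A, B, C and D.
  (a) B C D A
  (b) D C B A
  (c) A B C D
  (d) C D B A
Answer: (b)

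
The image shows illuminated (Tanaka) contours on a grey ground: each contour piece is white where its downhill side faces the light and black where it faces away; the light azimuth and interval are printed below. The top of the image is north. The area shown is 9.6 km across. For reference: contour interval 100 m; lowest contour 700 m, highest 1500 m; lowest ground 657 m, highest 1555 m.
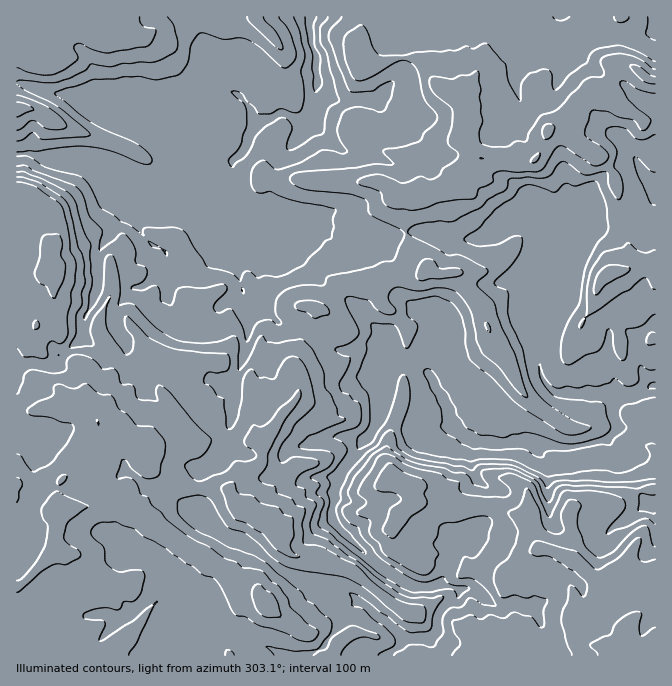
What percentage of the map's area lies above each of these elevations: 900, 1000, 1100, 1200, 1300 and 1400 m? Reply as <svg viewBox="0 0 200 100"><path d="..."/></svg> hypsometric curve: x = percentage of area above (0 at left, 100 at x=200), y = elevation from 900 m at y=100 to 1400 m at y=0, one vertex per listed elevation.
<svg viewBox="0 0 200 100"><path d="M154 100l-34-20-27-20-22-20-21-20-27-20"/></svg>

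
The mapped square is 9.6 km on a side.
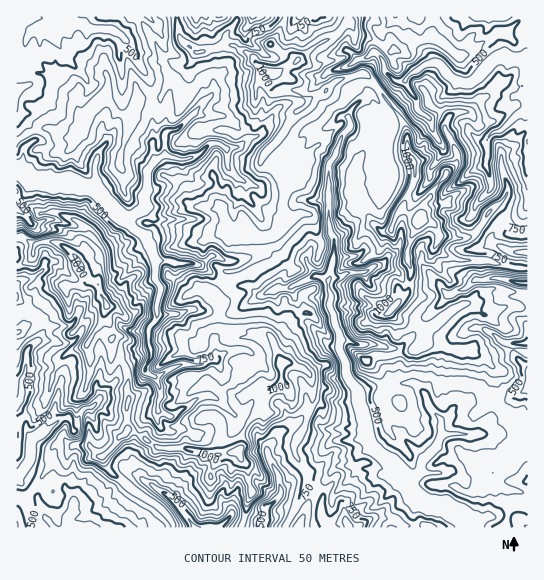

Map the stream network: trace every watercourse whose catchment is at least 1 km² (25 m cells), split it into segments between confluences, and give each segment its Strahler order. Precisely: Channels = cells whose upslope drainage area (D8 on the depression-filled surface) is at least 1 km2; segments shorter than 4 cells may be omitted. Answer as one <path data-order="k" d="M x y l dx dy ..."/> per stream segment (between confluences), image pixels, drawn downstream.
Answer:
<path data-order="1" d="M198 527l-4 0"/><path data-order="1" d="M73 511l-6 8 0 8"/><path data-order="1" d="M153 486l16 11 12 12 5 8 5 5 3 5"/><path data-order="3" d="M405 483l20 20 5 3 16 0 5 5 8 4 11 11 0 1"/><path data-order="1" d="M267 447l0 7 2 1 0 3 4 8 2 3 4 9 2 16-2 3-8 8-4 1-1 16-1 1 0 4-2 0"/><path data-order="2" d="M441 437l-4 10-15 15-1 3 0 6-7 6-9 0 0 4"/><path data-order="1" d="M475 434l-32 0-2 3"/><path data-order="1" d="M187 407l-5 2-9 8-3 0-11-6-1-1 0-8 3-4 0-8-2-1 0-4-2-6-3-2"/><path data-order="1" d="M94 405l-3 2-5 0-5 6-3 6 0 7-3 4-2-1-2-3-1-8-8 0-5 5-2 0-9 10-1 2-3 2-8 0-4 5 0 19-5 8-7 6-1 0 0 2"/><path data-order="1" d="M426 397l5 13 10 9 0 18"/><path data-order="2" d="M154 377l-8-6 0-5 5-8 0-8-2-5 0-16 8-11 0-15 2-6 0-4 2-2 0-4-6-8 0-18"/><path data-order="1" d="M215 359l-1 2-5 0-7 4-23 0-4 2-2 0-6 3-9 7-4 0"/><path data-order="1" d="M506 343l20 0 1-1"/><path data-order="1" d="M35 342l-8 8 0 3-1 1 0 15-1 1 0 5-4 6 0 9 1 1 0 3-1 1 0 4-4 4 0 2"/><path data-order="1" d="M450 294l3 0 5-4 4 0 3-1 10-10 4 0 3 2 1-2 7 0 1-1 8 0 2 1 10 2 2 1 5 0 1 1 8 0"/><path data-order="1" d="M273 291l4-2 12 0 5-4 3 0 16-8 6 0 2 1 6 1 0 3 2 1"/><path data-order="2" d="M329 283l0 7 2 5-1 12 4 8 0 7 1 1 0 3 4 7 0 17 7 13 0 11 5 9 7 8 1 12 2 2 0 2 2 6 0 5 3 5 0 15 3 3 0 2 14 15 4 3 6 0 9 9 1 3 0 6 2 2"/><path data-order="2" d="M330 278l-1 5"/><path data-order="1" d="M362 273l-15 0-8 5-9 0"/><path data-order="1" d="M186 263l-12 0 0-1-3 0-1-1-15 0"/><path data-order="2" d="M155 261l-2-10-2-1 0-3-1-1 0-3-21-20-2-4"/><path data-order="3" d="M127 219l-2 0-28-28-4-2"/><path data-order="3" d="M93 189l-15-4-1-2-4 0-2-1-40-1-5-3-8-8-1 0"/><path data-order="1" d="M490 178l-1-3 0-4-3-5 0-7 1-1 0-19 6-6 9-3 16-16 4-1 4-4 0-12 1-2"/><path data-order="1" d="M237 177l-10-10 0-17-9-7-7 0-2 2-11 10-7 3-4 0-1 1-8 0-1-1-8-1-2-2-4 0"/><path data-order="1" d="M95 170l0 12-2 7"/><path data-order="1" d="M387 157l0-15 6-13 0-7-7-11-8-9 0-1-7-7-2 0-16 13-4 7 0 4"/><path data-order="2" d="M163 155l-9 7-7 9 0 19-2 4 0 12-7 7-4 1-7 5"/><path data-order="1" d="M431 126l0-4-1-3-4-4-4-1-5-5 0-10-7-8-4-8 0-4"/><path data-order="1" d="M335 122l6-5 6 0 2 1"/><path data-order="2" d="M349 118l1 3 0 6-8 8-3 10-4 8 0 2-6 10 0 60 1 1 0 7 4 5 0 19-1 1 0 7-2 1-1 12"/><path data-order="1" d="M210 97l-32 32-3 1-6 0-4 4 0 20-2 1"/><path data-order="2" d="M406 79l4-5 7-3 8-6 2 0 2-2 9 0 17 18 3 0 1 1 14 0 22-23 3-1 24 1 1 2 4 0 0 1"/><path data-order="1" d="M357 59l9-1 5-5 6 0 6 8 0 2 2 2 0 6 4 4 1 0 5 6 10 0 1-2"/><path data-order="1" d="M125 39l-10-8-6-1-2-1-20 0-8-6-9 0-3-1-4-4 0-1"/><path data-order="1" d="M49 27l1-1 4 0 9-9"/>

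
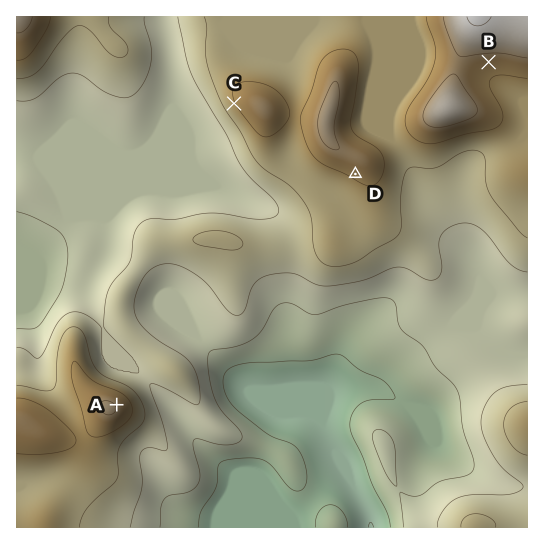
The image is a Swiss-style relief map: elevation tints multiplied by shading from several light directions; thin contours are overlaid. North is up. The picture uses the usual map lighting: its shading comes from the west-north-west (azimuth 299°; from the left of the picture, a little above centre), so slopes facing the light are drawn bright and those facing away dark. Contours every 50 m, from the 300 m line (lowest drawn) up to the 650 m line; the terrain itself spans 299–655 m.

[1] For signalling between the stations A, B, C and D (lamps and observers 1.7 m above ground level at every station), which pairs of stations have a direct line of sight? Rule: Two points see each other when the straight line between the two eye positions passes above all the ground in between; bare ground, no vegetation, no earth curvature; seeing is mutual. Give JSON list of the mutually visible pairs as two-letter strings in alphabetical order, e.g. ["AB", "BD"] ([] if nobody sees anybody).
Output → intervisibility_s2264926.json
["AC", "AD"]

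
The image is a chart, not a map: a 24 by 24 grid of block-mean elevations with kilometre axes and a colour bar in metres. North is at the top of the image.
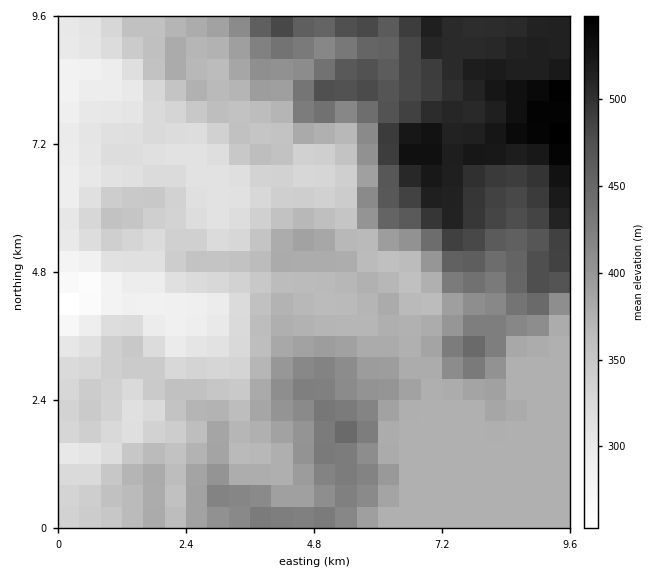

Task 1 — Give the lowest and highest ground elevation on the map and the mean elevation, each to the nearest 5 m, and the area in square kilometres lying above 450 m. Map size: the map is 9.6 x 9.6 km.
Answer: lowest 250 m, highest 555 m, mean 390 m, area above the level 18.5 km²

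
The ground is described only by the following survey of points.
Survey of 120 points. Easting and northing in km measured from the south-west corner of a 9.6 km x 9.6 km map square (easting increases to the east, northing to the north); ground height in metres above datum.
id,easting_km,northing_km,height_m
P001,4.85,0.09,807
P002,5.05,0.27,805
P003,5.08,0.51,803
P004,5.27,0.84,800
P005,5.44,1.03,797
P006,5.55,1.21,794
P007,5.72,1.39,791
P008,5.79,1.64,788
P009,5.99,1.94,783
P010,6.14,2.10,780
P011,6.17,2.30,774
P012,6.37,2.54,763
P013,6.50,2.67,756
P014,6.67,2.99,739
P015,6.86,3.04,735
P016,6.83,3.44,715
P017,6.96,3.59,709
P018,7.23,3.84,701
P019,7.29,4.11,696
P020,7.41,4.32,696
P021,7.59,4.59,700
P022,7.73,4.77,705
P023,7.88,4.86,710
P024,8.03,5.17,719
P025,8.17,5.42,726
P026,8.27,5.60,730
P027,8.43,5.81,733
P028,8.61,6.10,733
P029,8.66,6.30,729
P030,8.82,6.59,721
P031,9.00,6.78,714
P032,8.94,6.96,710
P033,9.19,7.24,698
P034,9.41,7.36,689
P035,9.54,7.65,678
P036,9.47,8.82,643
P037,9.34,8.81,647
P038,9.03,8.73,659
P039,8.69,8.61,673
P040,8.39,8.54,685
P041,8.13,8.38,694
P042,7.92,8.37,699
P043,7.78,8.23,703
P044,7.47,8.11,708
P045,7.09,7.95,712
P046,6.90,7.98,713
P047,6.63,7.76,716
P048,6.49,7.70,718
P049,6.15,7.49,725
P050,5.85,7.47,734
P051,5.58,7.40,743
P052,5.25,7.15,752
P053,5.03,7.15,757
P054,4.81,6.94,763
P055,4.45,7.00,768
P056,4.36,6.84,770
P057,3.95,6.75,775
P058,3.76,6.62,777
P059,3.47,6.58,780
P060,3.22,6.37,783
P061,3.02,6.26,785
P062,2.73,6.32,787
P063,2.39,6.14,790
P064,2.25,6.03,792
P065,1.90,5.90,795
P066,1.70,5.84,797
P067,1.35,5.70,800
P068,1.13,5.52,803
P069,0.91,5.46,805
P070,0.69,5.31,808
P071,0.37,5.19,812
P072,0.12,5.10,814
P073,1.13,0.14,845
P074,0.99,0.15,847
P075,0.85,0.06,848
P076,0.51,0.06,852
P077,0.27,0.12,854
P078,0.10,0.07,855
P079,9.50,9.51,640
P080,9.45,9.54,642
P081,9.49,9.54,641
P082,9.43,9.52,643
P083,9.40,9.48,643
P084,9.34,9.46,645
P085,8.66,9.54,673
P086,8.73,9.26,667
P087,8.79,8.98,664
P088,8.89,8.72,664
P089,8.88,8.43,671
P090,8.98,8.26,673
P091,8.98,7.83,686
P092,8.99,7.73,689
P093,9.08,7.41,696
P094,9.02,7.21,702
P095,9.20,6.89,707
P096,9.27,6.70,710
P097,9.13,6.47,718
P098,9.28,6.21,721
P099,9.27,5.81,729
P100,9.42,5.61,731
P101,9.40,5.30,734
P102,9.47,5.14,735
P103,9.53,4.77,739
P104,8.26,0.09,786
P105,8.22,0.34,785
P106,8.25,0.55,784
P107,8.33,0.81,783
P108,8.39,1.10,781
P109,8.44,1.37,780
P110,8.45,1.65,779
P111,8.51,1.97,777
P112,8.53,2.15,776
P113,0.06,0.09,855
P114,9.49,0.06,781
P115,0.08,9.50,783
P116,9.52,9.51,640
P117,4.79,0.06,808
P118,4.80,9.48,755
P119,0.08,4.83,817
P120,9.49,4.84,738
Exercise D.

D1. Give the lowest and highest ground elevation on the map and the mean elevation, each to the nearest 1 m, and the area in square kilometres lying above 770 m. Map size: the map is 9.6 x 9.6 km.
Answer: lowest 634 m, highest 856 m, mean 770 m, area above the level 53.9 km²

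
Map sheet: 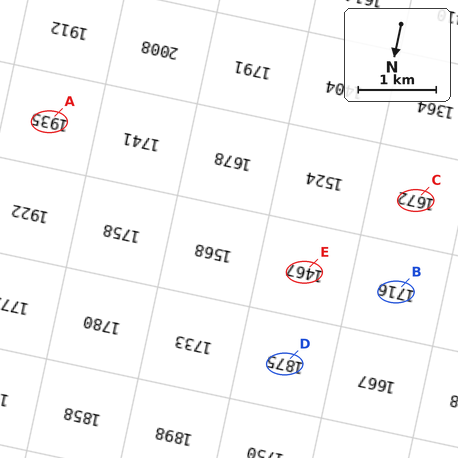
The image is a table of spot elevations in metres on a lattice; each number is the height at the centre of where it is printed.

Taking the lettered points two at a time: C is lower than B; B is lower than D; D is lower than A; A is higher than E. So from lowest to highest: E C B D A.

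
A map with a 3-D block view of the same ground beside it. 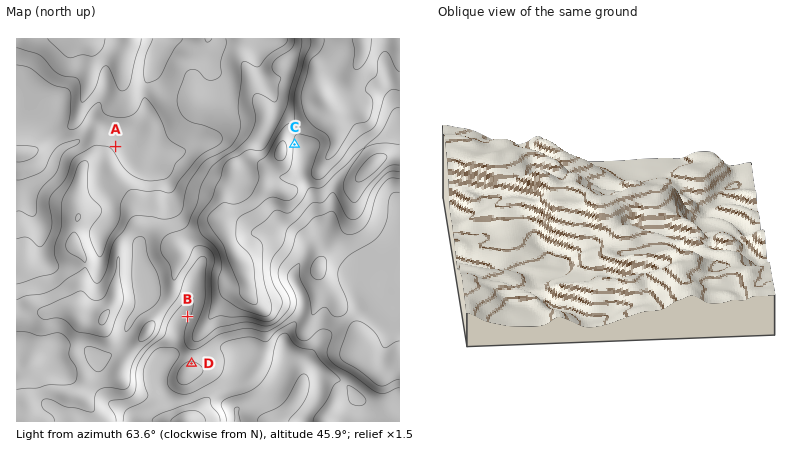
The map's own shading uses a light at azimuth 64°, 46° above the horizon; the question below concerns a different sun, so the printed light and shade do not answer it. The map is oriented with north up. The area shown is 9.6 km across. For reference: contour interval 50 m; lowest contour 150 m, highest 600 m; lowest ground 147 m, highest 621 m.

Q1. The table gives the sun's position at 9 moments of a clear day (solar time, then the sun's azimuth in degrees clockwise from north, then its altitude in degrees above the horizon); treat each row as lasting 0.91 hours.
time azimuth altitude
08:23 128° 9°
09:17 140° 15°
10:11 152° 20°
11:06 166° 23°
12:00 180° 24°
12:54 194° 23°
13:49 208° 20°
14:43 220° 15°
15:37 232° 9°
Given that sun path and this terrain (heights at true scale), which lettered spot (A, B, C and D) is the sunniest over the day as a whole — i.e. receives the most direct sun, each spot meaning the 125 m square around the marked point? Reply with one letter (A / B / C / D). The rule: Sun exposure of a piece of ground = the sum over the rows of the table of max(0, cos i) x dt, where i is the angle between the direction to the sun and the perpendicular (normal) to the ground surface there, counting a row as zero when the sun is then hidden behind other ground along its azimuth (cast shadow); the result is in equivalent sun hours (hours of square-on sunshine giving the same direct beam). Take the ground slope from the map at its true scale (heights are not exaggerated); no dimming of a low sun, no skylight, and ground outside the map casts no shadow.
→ C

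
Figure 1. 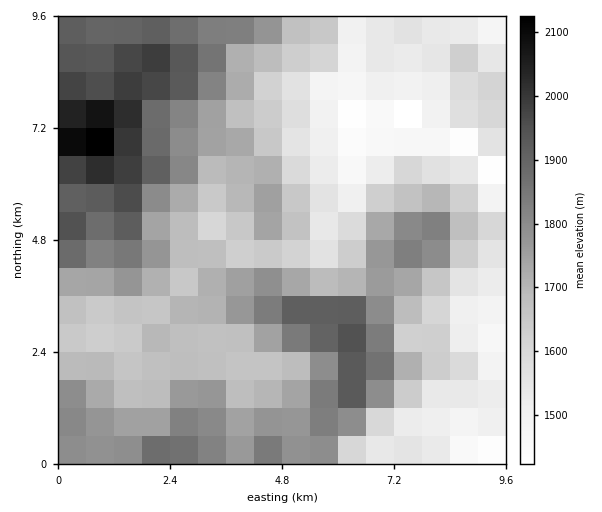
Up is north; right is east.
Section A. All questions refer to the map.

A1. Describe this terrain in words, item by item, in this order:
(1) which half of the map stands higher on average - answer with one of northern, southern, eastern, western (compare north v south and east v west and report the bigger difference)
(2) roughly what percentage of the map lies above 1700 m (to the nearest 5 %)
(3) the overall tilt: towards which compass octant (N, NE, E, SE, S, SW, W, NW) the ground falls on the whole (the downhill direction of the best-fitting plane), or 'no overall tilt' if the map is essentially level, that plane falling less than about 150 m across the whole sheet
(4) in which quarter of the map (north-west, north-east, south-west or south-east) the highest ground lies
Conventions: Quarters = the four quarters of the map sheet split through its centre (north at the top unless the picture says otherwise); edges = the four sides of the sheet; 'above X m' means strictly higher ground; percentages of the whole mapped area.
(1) Taken as a whole, the western half is higher than the eastern.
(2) About 50 % of the map lies above 1700 m.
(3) The general tilt is down to the east (the land rises towards the west).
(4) Look to the north-west quarter for the highest ground.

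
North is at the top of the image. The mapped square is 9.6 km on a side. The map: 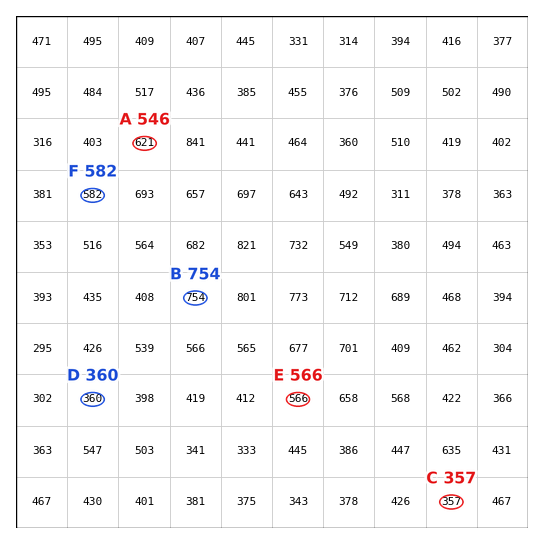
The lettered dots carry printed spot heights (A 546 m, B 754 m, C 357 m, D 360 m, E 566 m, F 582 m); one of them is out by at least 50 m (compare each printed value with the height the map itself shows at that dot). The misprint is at A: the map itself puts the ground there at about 621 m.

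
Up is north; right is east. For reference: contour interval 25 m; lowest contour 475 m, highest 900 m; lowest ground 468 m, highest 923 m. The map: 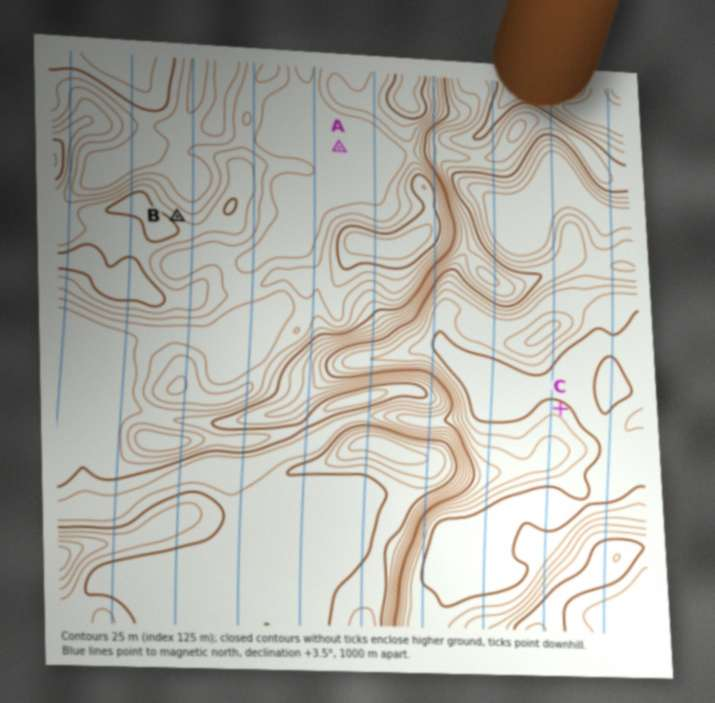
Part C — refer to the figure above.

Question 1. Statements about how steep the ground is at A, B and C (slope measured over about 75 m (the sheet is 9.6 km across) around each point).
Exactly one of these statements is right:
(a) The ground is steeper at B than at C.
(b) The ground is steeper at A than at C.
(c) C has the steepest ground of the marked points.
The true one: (a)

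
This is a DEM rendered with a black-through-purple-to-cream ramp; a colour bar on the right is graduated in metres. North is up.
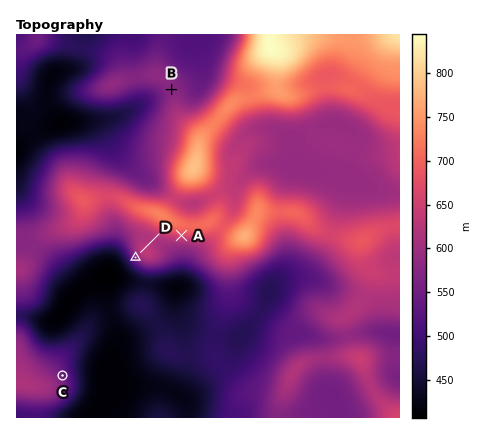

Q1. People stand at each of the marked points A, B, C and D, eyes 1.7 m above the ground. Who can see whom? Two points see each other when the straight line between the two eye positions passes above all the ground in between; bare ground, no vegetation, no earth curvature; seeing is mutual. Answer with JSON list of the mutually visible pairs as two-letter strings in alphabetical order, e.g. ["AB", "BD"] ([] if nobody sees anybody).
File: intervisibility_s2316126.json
["AC", "CD"]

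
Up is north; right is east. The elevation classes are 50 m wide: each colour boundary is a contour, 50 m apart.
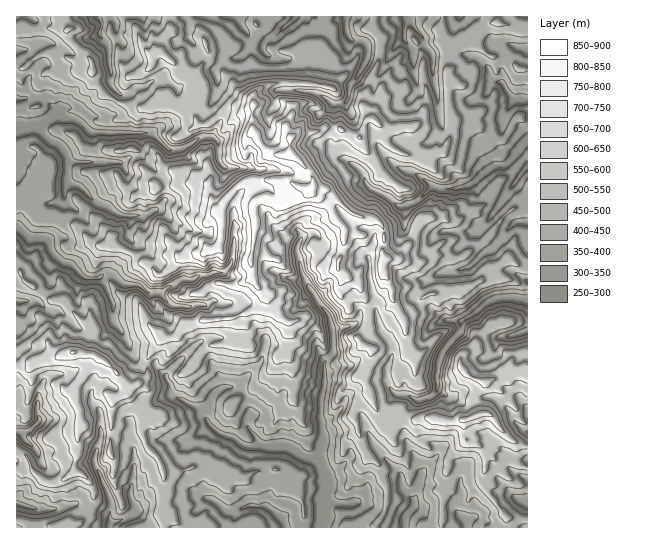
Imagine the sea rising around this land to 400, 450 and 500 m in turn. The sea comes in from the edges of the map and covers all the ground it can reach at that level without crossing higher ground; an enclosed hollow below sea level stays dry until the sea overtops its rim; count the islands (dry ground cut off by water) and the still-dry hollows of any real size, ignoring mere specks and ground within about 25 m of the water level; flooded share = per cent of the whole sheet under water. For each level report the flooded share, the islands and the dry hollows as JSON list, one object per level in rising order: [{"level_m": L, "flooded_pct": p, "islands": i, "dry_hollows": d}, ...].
[{"level_m": 400, "flooded_pct": 31, "islands": 0, "dry_hollows": 0}, {"level_m": 450, "flooded_pct": 48, "islands": 0, "dry_hollows": 0}, {"level_m": 500, "flooded_pct": 62, "islands": 0, "dry_hollows": 0}]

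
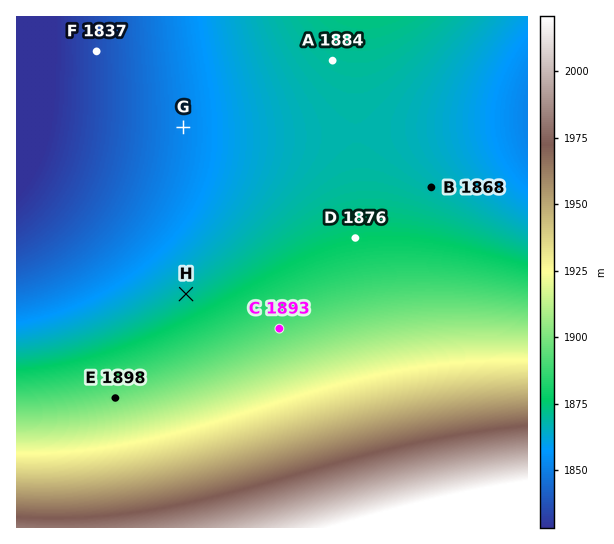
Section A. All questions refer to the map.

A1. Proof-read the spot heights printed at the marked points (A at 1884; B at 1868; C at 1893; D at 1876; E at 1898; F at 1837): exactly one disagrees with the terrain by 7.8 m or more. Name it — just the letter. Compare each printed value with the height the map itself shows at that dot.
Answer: A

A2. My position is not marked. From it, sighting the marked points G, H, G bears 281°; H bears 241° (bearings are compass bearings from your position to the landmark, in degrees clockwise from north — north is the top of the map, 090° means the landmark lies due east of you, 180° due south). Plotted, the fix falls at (408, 171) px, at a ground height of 1868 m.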